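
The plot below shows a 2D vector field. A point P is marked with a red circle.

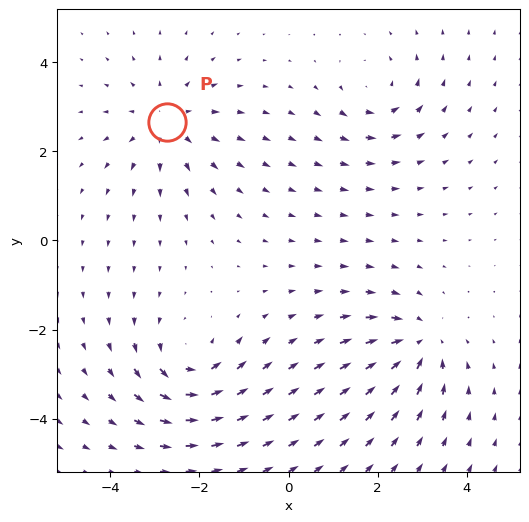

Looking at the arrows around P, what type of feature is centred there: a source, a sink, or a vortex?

source

At P (-2.7, 2.7) the arrows spread outward. Divergence about +4, curl ≈0 — positive divergence with near-zero curl is a source.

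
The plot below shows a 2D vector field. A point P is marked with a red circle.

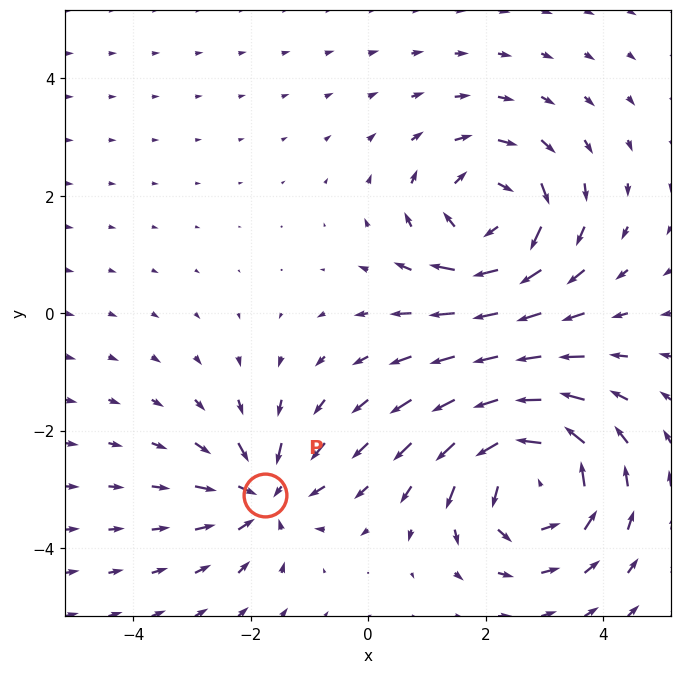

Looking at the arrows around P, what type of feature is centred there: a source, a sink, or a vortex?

sink

At P (-1.7, -3.1) the arrows converge inward. Divergence about -3, curl ≈0 — negative divergence with near-zero curl is a sink.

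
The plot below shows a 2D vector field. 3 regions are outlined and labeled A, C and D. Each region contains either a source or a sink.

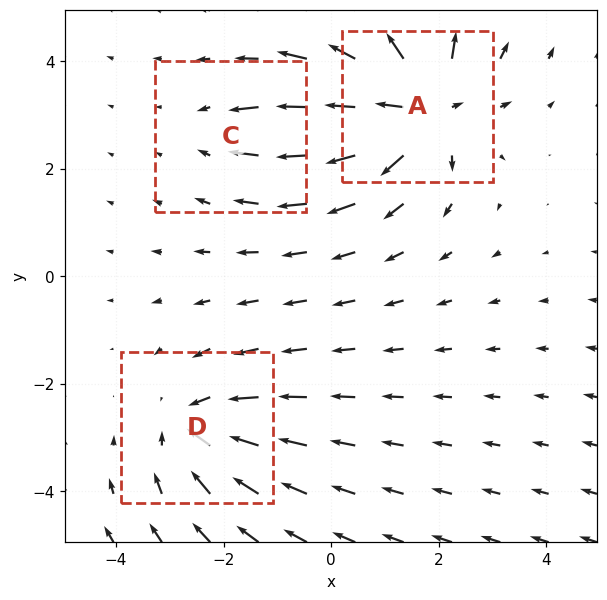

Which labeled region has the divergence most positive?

Divergence at each region's feature centre — A: about +5, C: about -2, D: about -3. Region A is most positive.

A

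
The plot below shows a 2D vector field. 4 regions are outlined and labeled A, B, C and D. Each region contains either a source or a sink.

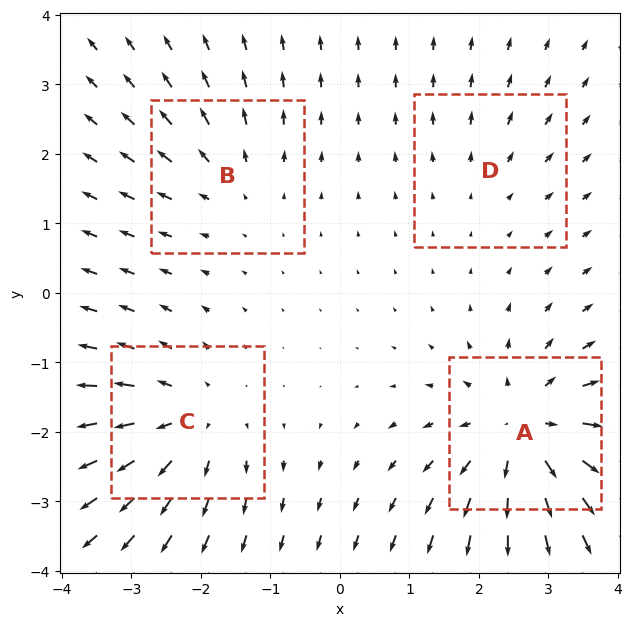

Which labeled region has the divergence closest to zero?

D

Divergence at each region's feature centre — A: about +7, B: about +3, C: about +5, D: about +2. Region D is closest to zero.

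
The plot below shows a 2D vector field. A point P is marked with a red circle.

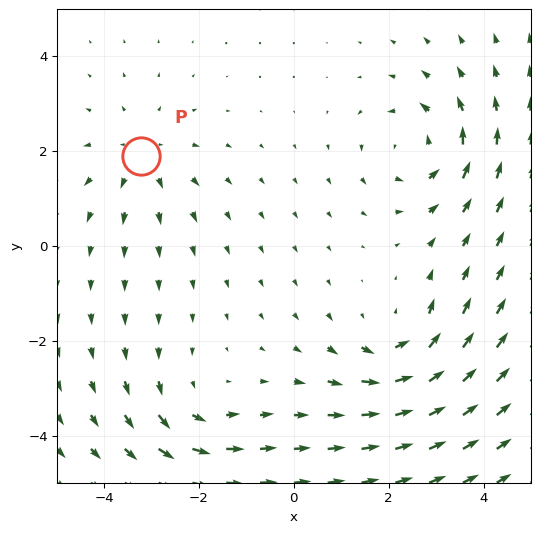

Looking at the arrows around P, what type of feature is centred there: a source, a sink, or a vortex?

source

At P (-3.2, 1.9) the arrows spread outward. Divergence about +4, curl ≈0 — positive divergence with near-zero curl is a source.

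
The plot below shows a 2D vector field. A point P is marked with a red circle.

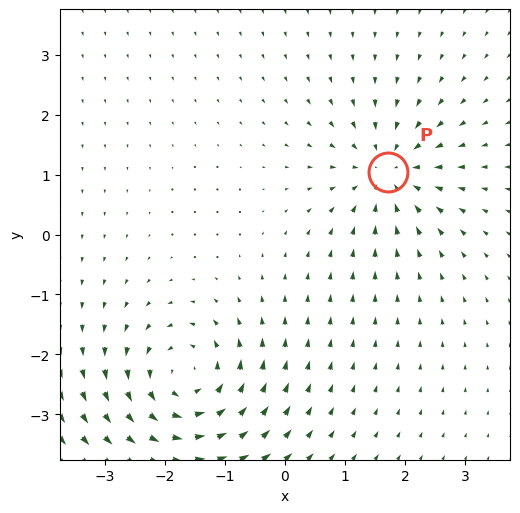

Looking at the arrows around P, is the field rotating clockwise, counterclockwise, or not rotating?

Near P at (1.7, 1.0) the arrows show no circulation. The curl there is ≈0.

not rotating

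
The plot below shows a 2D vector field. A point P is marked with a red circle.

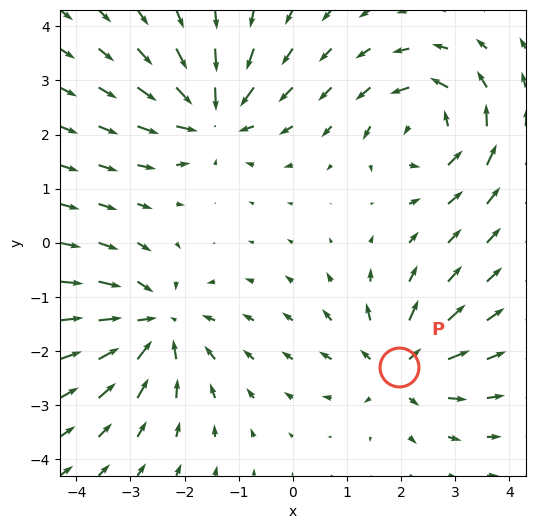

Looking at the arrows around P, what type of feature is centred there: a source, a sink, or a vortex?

source

At P (2.0, -2.3) the arrows spread outward. Divergence about +5, curl ≈0 — positive divergence with near-zero curl is a source.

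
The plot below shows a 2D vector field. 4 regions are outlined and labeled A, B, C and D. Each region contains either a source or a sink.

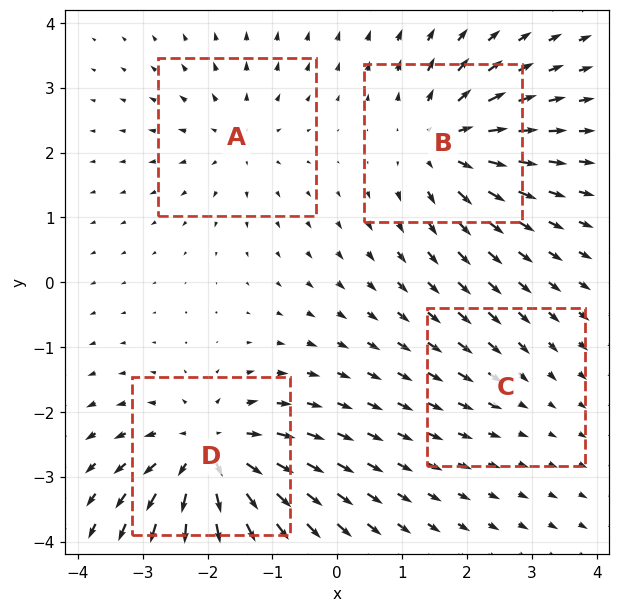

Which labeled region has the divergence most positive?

D

Divergence at each region's feature centre — A: about +4, B: about +6, C: about -2, D: about +8. Region D is most positive.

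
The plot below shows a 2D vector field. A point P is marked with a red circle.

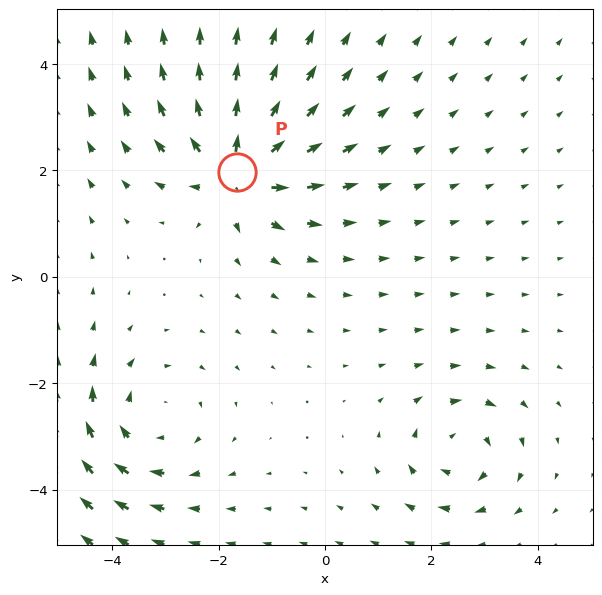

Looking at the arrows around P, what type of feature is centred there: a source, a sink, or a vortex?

At P (-1.7, 2.0) the arrows spread outward. Divergence about +6, curl ≈0 — positive divergence with near-zero curl is a source.

source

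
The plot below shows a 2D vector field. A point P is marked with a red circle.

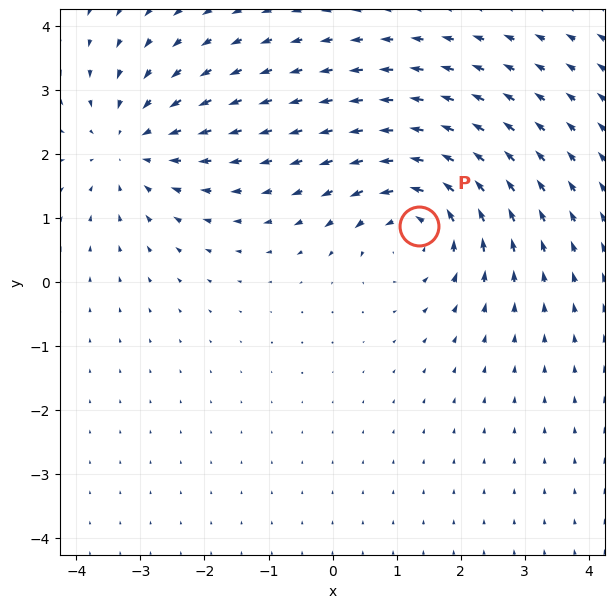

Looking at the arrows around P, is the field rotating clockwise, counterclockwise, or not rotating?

Near P at (1.4, 0.9) the arrows circulate counterclockwise. The curl (z-component) there is about +4; positive curl means counterclockwise rotation.

counterclockwise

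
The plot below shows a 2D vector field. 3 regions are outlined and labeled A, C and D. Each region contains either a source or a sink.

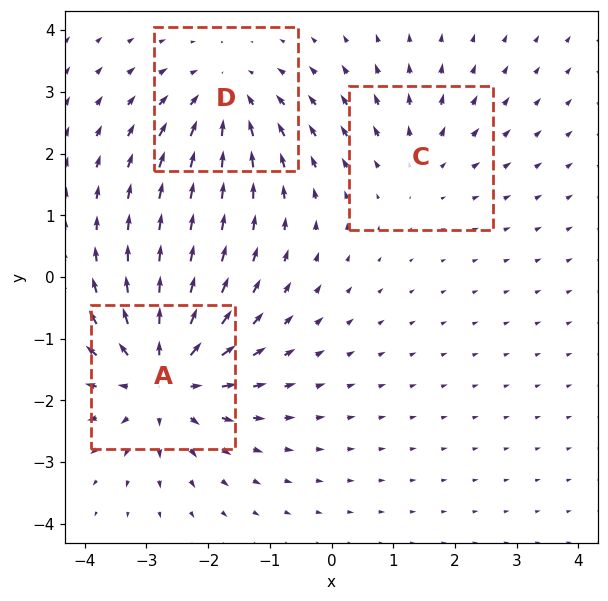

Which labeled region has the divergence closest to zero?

C

Divergence at each region's feature centre — A: about +5, C: about +2, D: about -3. Region C is closest to zero.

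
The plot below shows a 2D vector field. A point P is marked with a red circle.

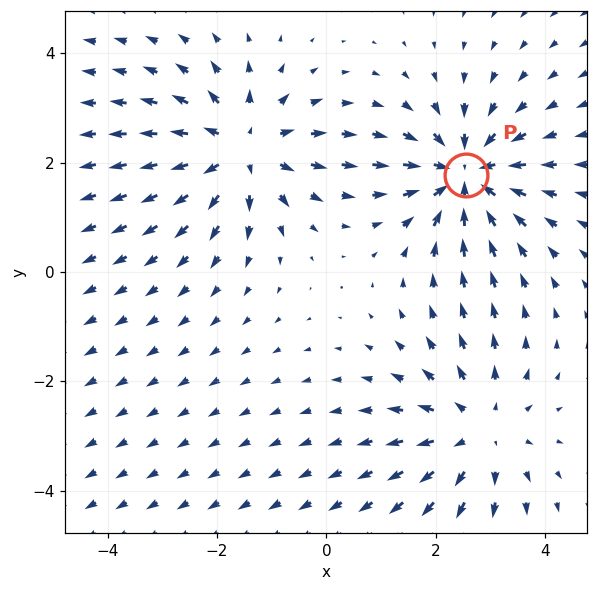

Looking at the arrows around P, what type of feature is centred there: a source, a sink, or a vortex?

sink

At P (2.6, 1.8) the arrows converge inward. Divergence about -5, curl ≈0 — negative divergence with near-zero curl is a sink.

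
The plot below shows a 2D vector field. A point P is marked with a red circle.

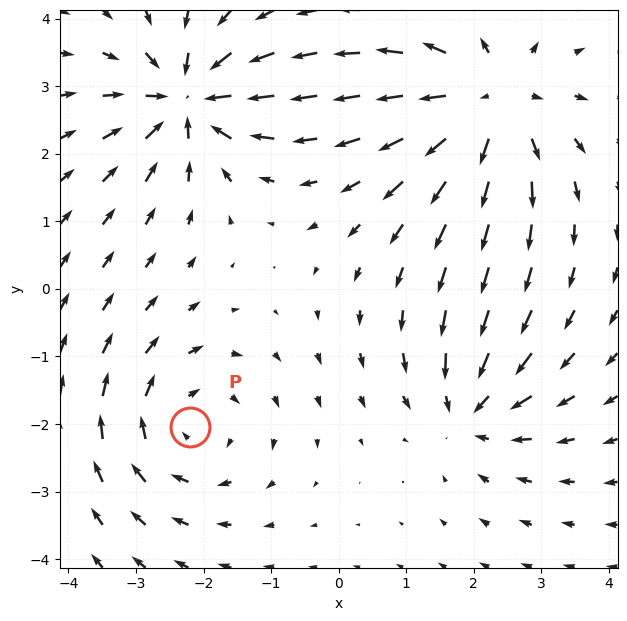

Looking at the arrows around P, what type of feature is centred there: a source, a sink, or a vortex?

At P (-2.2, -2.0) the arrows circulate clockwise. Divergence ≈0, curl about -3 — near-zero divergence with nonzero curl is a vortex.

vortex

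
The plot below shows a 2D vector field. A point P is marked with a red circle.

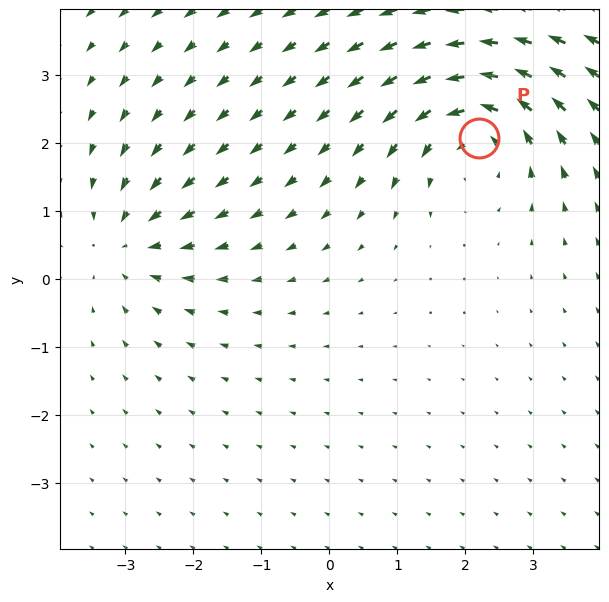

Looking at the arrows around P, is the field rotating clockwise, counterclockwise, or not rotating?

counterclockwise

Near P at (2.2, 2.1) the arrows circulate counterclockwise. The curl (z-component) there is about +5; positive curl means counterclockwise rotation.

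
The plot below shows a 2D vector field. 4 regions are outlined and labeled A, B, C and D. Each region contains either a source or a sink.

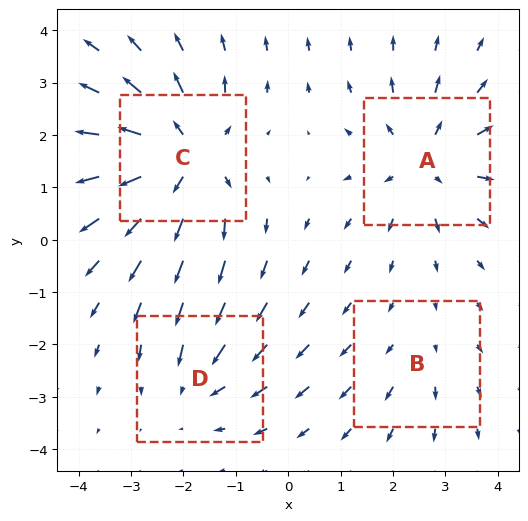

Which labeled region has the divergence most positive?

C

Divergence at each region's feature centre — A: about +5, B: about +2, C: about +6, D: about -3. Region C is most positive.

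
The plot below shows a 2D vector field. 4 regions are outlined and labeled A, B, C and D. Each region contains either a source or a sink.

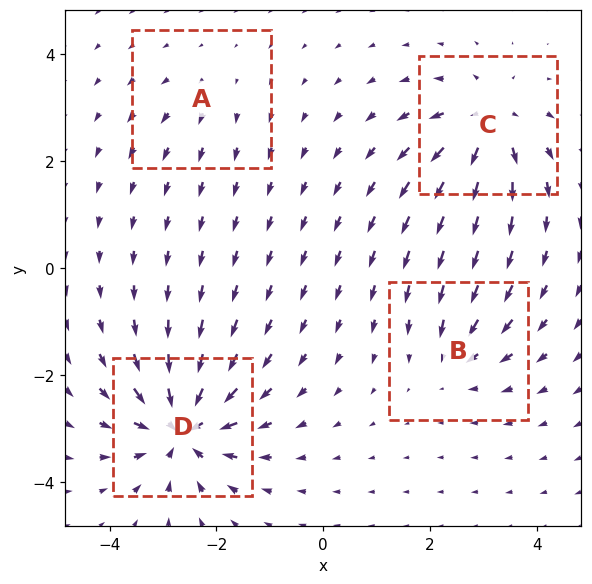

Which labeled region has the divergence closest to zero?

A

Divergence at each region's feature centre — A: about +2, B: about -4, C: about +6, D: about -9. Region A is closest to zero.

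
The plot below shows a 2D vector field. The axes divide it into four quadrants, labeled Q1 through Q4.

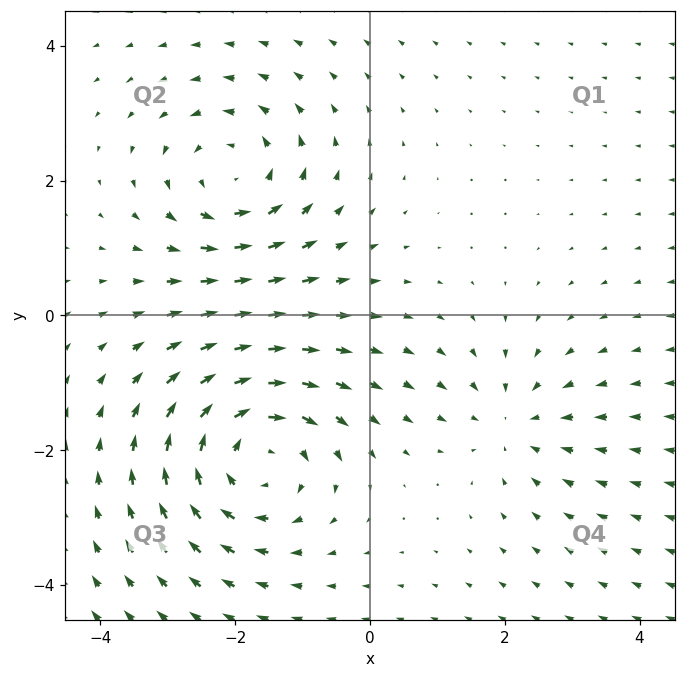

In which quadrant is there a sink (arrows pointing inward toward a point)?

The sink sits at approximately (2.1, -1.6), which lies in quadrant Q4. The divergence there is about -3, negative as expected for a sink.

Q4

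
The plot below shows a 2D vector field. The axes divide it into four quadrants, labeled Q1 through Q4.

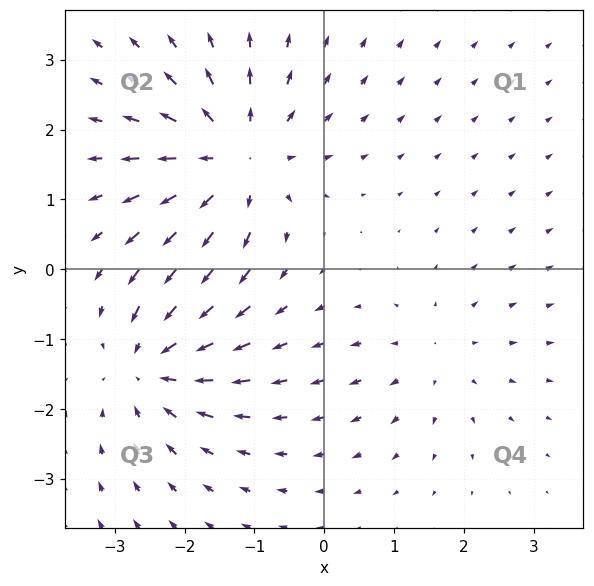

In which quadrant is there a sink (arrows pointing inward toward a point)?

Q3

The sink sits at approximately (-2.5, -1.4), which lies in quadrant Q3. The divergence there is about -4, negative as expected for a sink.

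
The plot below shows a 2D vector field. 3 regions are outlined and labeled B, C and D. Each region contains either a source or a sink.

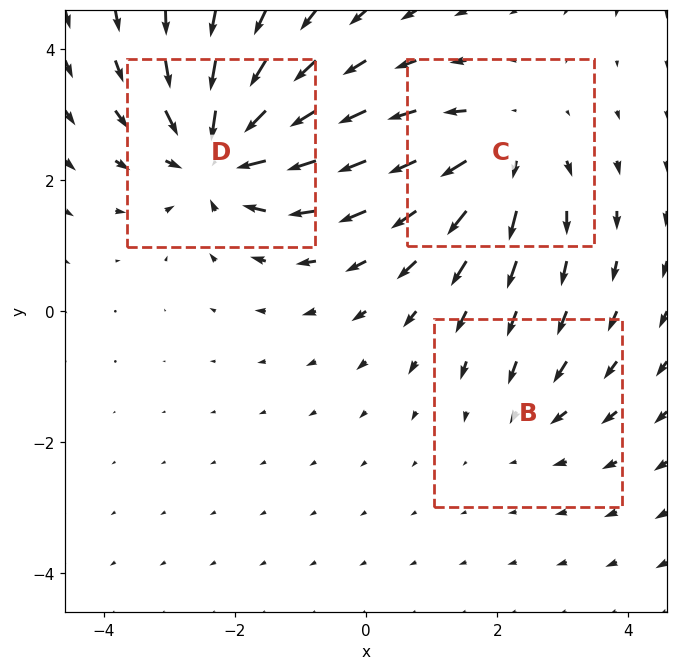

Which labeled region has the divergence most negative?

D

Divergence at each region's feature centre — B: about -2, C: about +3, D: about -5. Region D is most negative.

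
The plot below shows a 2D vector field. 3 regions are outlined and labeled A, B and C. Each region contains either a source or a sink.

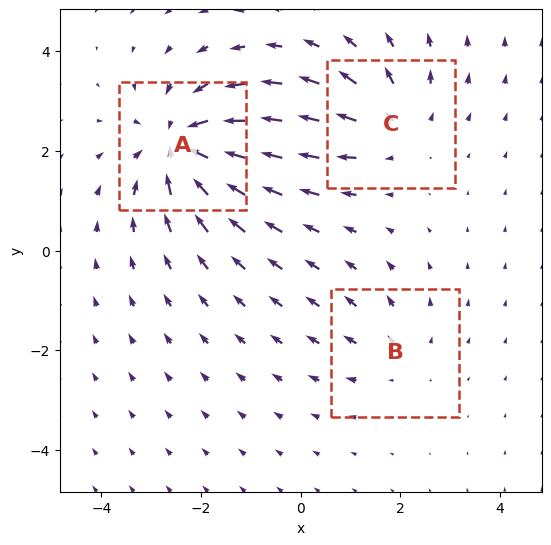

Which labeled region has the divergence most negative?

Divergence at each region's feature centre — A: about -5, B: about +2, C: about +3. Region A is most negative.

A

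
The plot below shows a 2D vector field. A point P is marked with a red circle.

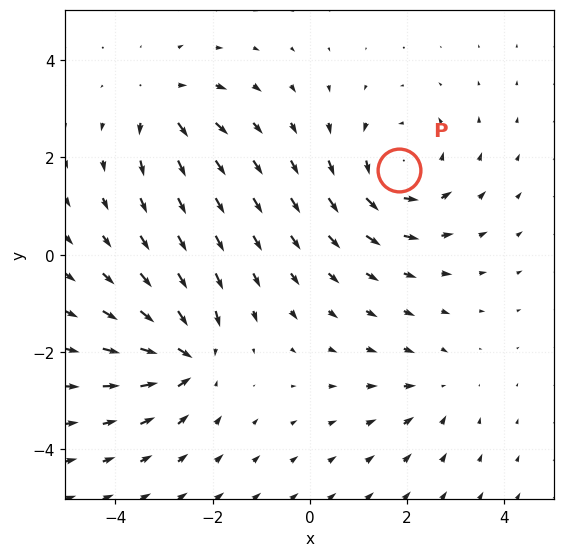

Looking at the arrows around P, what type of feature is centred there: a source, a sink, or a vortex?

vortex

At P (1.8, 1.7) the arrows circulate counterclockwise. Divergence ≈0, curl about +5 — near-zero divergence with nonzero curl is a vortex.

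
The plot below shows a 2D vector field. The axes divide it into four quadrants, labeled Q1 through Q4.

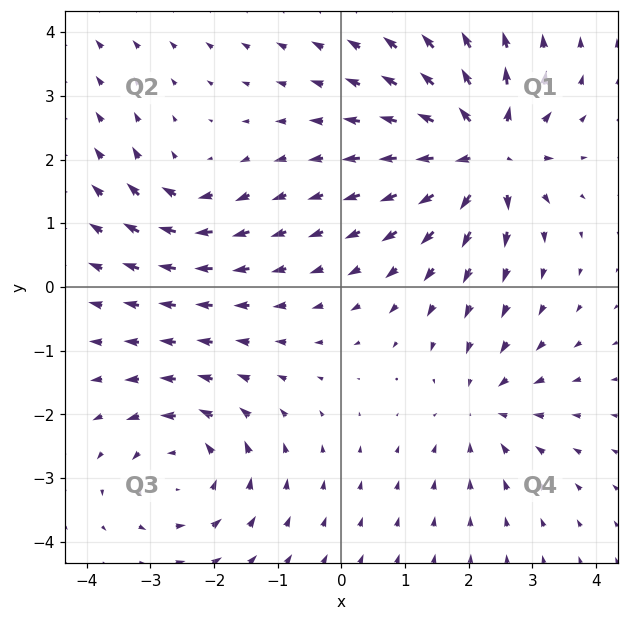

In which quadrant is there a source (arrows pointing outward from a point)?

Q1

The source sits at approximately (2.2, 2.1), which lies in quadrant Q1. The divergence there is about +7, positive as expected for a source.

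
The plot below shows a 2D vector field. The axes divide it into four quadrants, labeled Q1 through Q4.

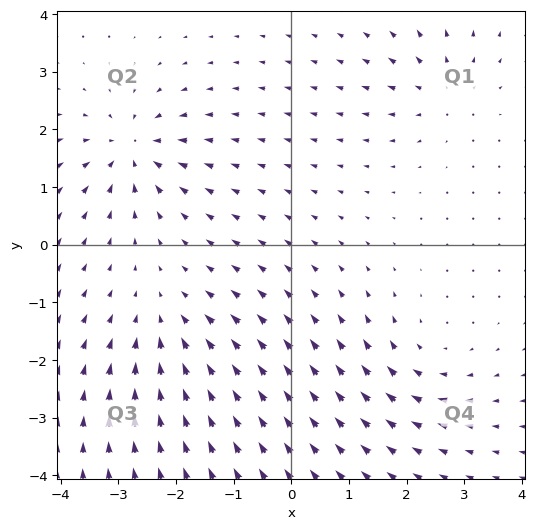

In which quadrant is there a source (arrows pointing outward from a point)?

The source sits at approximately (2.6, 2.7), which lies in quadrant Q1. The divergence there is about +3, positive as expected for a source.

Q1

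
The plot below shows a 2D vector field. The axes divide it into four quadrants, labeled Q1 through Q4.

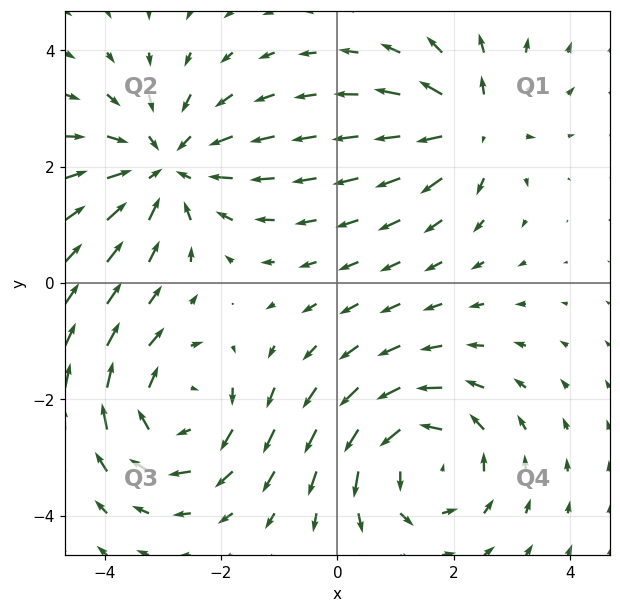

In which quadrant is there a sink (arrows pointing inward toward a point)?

Q2

The sink sits at approximately (-2.9, 2.0), which lies in quadrant Q2. The divergence there is about -4, negative as expected for a sink.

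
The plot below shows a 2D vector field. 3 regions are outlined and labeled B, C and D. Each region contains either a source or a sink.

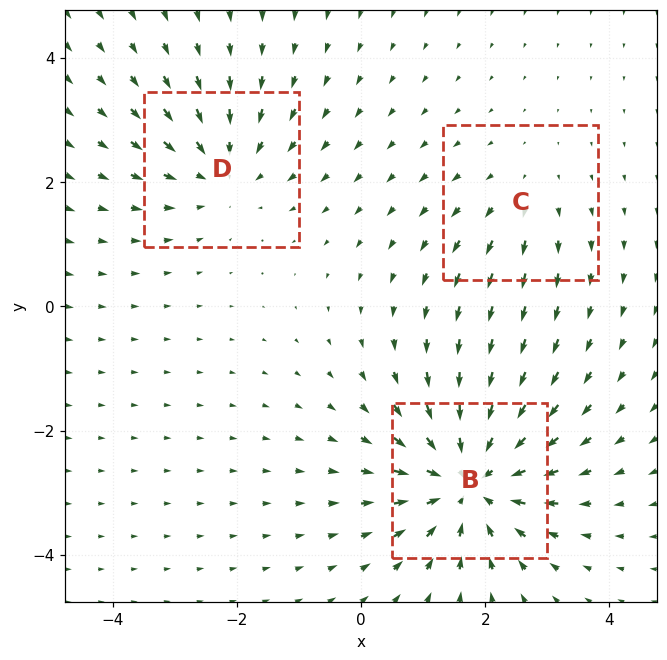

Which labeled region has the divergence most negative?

Divergence at each region's feature centre — B: about -5, C: about +2, D: about -3. Region B is most negative.

B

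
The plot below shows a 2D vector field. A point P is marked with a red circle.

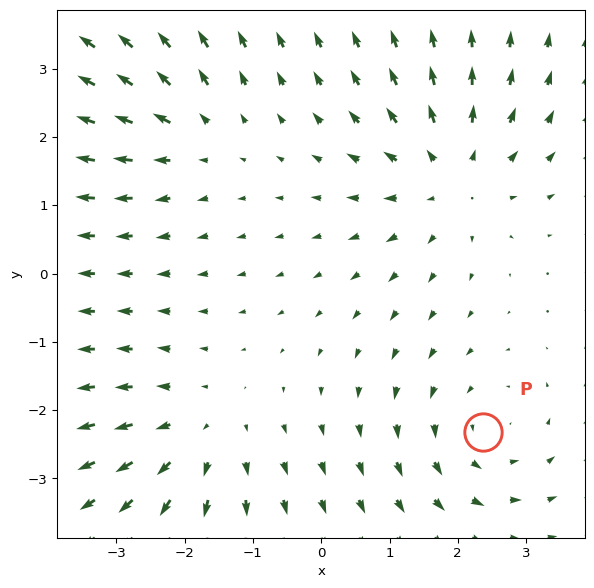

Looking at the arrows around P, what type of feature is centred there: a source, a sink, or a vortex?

vortex

At P (2.4, -2.3) the arrows circulate counterclockwise. Divergence ≈0, curl about +3 — near-zero divergence with nonzero curl is a vortex.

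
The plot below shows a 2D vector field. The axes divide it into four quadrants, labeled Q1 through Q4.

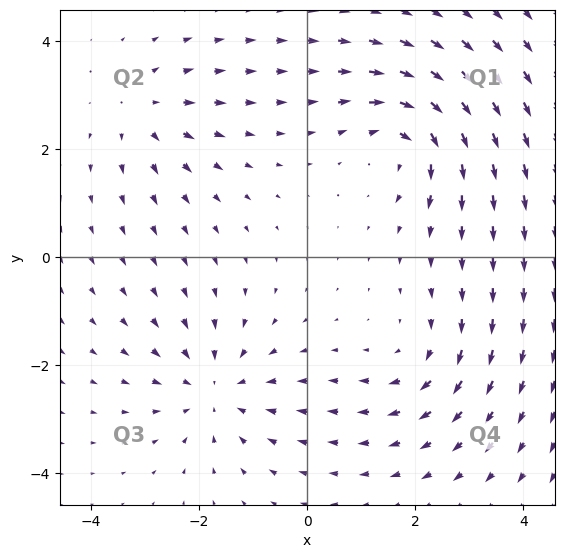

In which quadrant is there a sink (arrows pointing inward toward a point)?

The sink sits at approximately (-1.7, -2.4), which lies in quadrant Q3. The divergence there is about -4, negative as expected for a sink.

Q3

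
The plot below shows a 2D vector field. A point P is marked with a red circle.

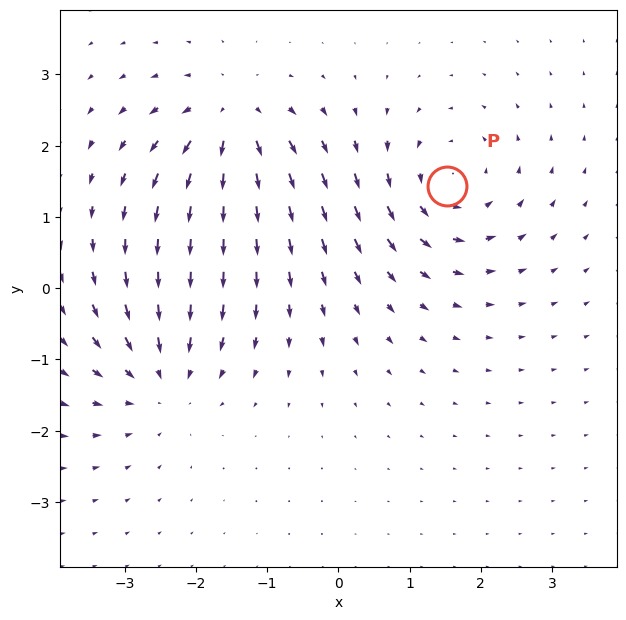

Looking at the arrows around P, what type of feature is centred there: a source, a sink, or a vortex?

At P (1.5, 1.4) the arrows circulate counterclockwise. Divergence ≈0, curl about +5 — near-zero divergence with nonzero curl is a vortex.

vortex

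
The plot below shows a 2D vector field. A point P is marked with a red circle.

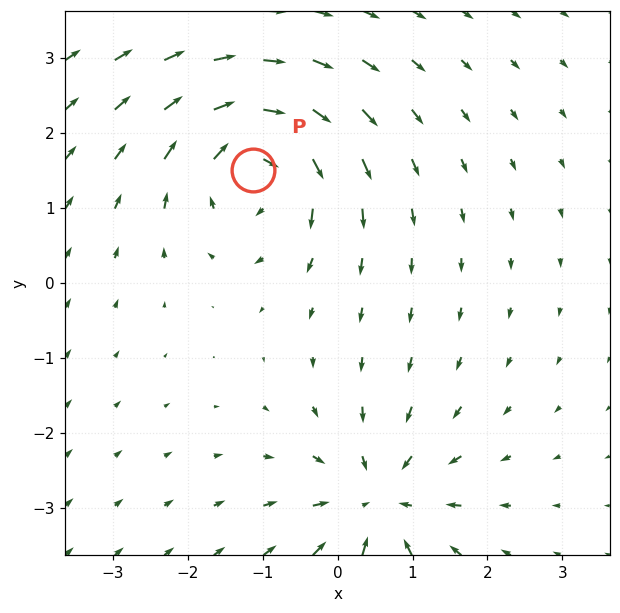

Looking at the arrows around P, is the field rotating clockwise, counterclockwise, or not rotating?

clockwise

Near P at (-1.1, 1.5) the arrows circulate clockwise. The curl (z-component) there is about -6; negative curl means clockwise rotation.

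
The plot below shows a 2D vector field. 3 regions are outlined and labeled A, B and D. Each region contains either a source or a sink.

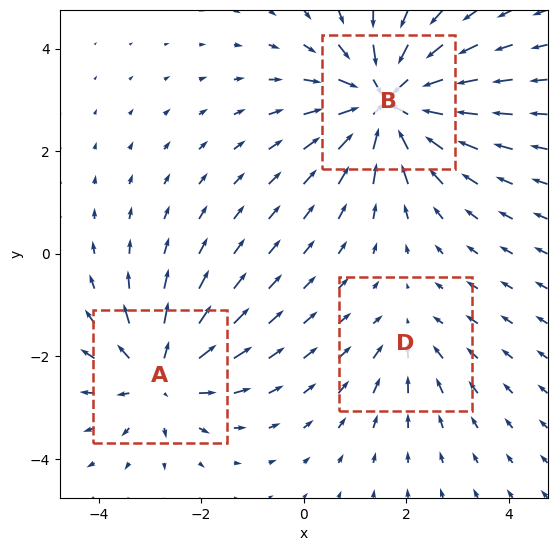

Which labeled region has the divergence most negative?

Divergence at each region's feature centre — A: about +3, B: about -5, D: about -2. Region B is most negative.

B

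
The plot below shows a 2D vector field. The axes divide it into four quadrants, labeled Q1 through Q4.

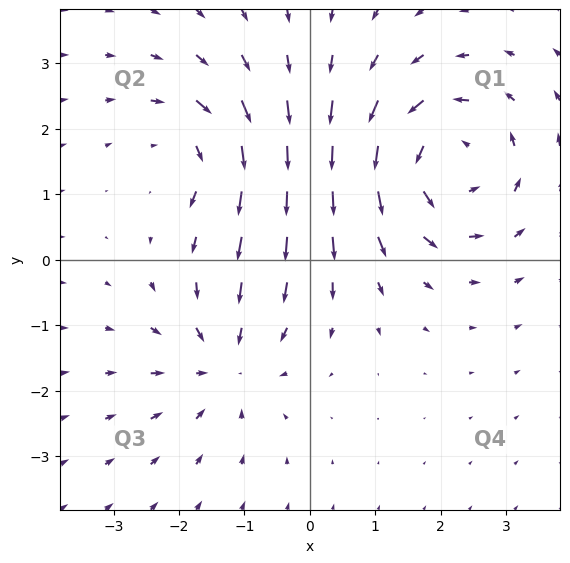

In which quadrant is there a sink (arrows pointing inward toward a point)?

Q3

The sink sits at approximately (-1.3, -1.6), which lies in quadrant Q3. The divergence there is about -3, negative as expected for a sink.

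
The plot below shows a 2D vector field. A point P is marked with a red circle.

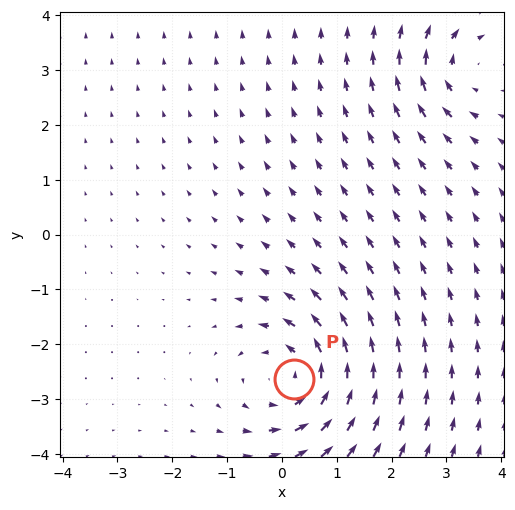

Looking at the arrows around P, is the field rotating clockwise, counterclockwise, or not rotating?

Near P at (0.2, -2.6) the arrows circulate counterclockwise. The curl (z-component) there is about +5; positive curl means counterclockwise rotation.

counterclockwise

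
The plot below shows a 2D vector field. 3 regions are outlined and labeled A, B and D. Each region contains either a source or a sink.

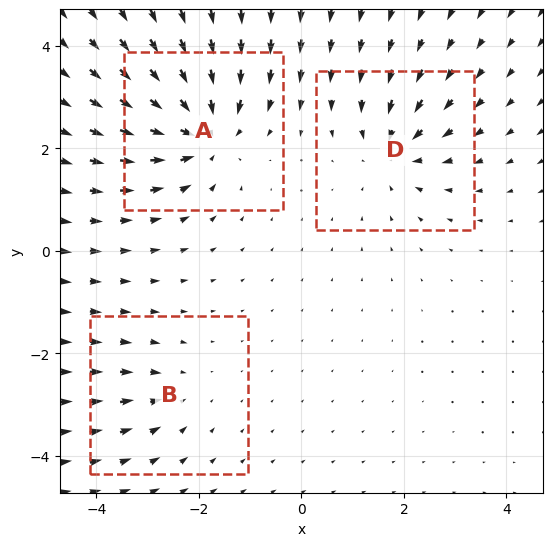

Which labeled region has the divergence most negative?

Divergence at each region's feature centre — A: about -5, B: about -2, D: about -4. Region A is most negative.

A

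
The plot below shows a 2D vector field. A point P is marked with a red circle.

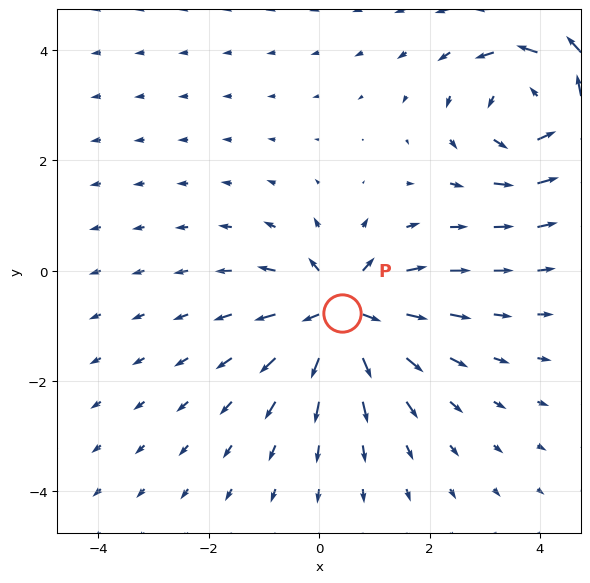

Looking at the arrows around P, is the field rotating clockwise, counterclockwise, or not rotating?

not rotating

Near P at (0.4, -0.8) the arrows show no circulation. The curl there is ≈0.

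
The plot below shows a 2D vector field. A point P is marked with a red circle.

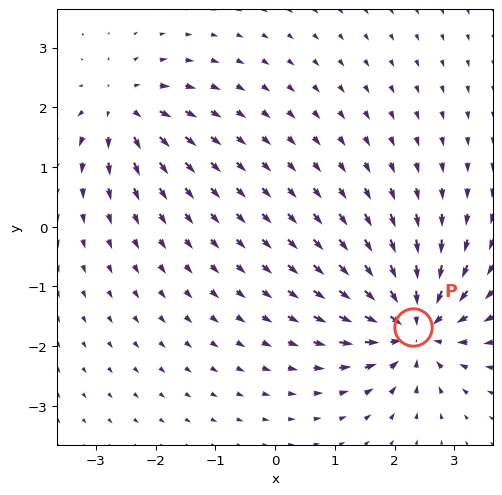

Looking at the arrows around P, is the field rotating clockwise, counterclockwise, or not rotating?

Near P at (2.3, -1.7) the arrows show no circulation. The curl there is ≈0.

not rotating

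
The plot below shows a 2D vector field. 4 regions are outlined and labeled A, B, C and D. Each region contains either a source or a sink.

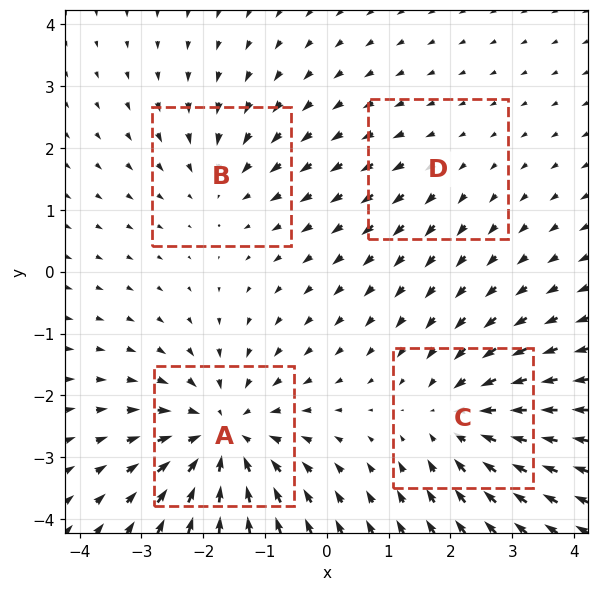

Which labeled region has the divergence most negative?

A

Divergence at each region's feature centre — A: about -6, B: about -3, C: about -4, D: about +2. Region A is most negative.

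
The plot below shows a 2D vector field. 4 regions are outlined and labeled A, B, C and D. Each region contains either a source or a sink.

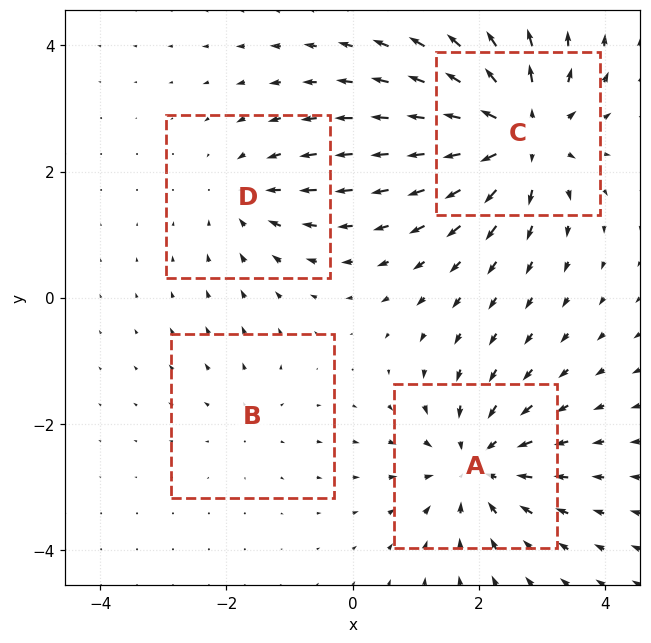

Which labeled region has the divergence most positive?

Divergence at each region's feature centre — A: about -5, B: about +2, C: about +7, D: about -3. Region C is most positive.

C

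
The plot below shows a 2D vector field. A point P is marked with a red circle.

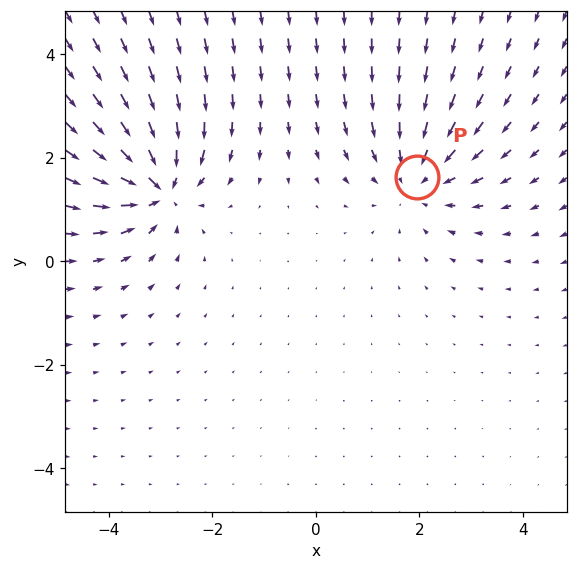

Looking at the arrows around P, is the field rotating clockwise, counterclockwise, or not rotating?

Near P at (1.9, 1.6) the arrows show no circulation. The curl there is ≈0.

not rotating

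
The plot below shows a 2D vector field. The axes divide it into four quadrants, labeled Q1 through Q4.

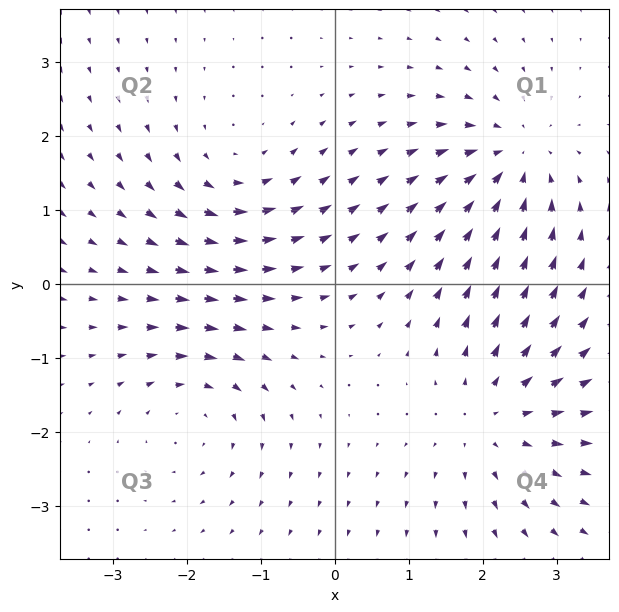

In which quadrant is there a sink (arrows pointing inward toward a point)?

Q1

The sink sits at approximately (2.4, 1.7), which lies in quadrant Q1. The divergence there is about -4, negative as expected for a sink.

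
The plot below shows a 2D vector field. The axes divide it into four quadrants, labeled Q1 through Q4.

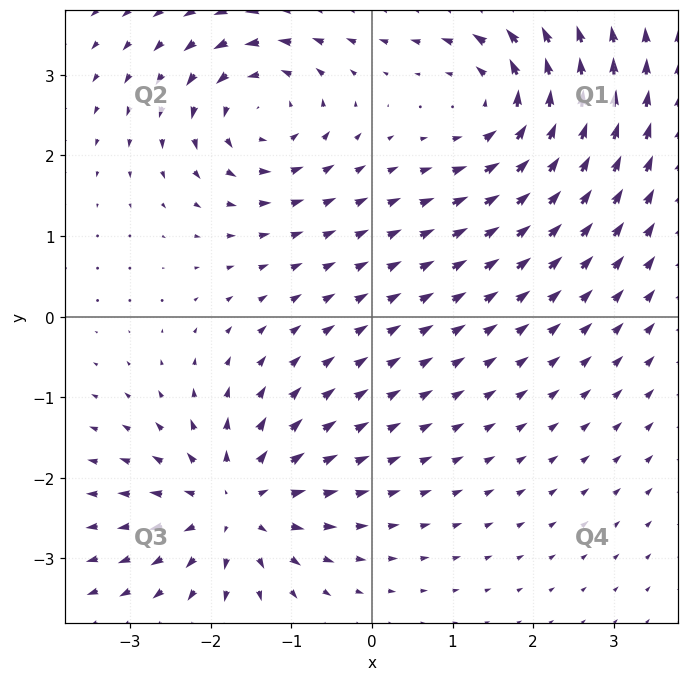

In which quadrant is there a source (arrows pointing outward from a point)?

Q3

The source sits at approximately (-1.7, -2.3), which lies in quadrant Q3. The divergence there is about +4, positive as expected for a source.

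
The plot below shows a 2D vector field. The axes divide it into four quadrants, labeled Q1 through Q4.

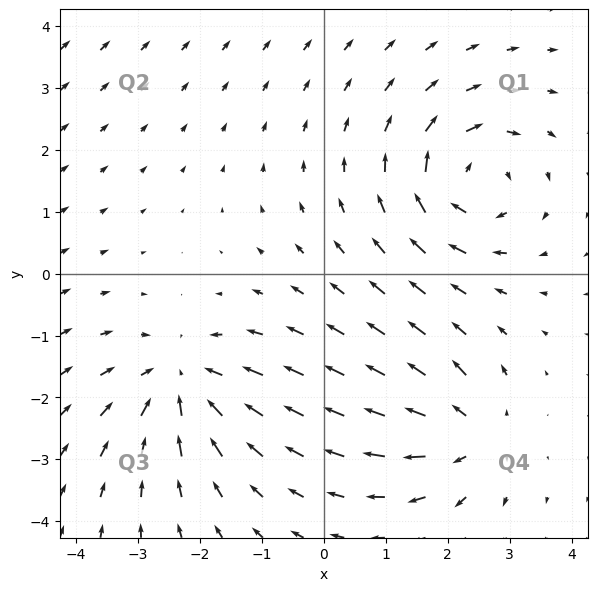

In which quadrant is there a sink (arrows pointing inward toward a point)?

Q3

The sink sits at approximately (-2.3, -1.7), which lies in quadrant Q3. The divergence there is about -4, negative as expected for a sink.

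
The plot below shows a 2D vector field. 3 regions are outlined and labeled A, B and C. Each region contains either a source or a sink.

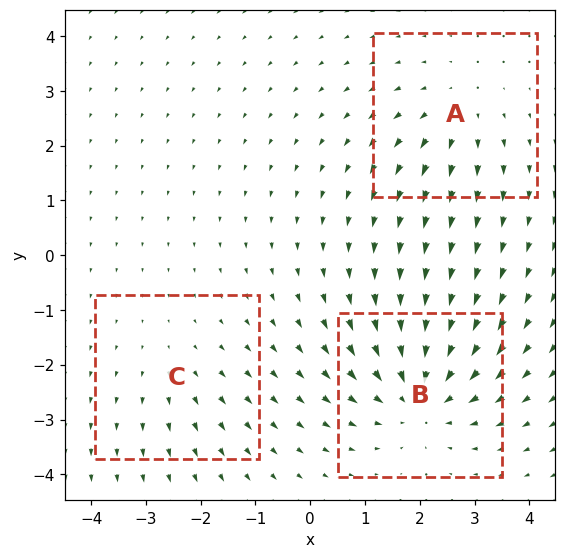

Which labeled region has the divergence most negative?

Divergence at each region's feature centre — A: about +3, B: about -5, C: about +2. Region B is most negative.

B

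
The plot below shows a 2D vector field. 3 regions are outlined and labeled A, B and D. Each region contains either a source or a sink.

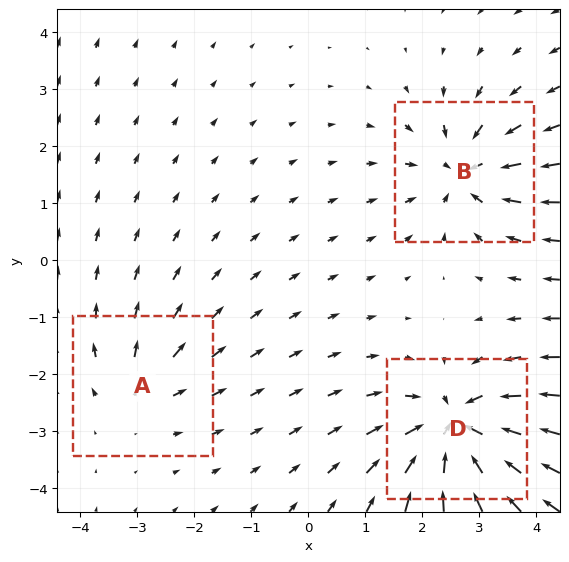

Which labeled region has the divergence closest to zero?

Divergence at each region's feature centre — A: about +3, B: about -4, D: about -6. Region A is closest to zero.

A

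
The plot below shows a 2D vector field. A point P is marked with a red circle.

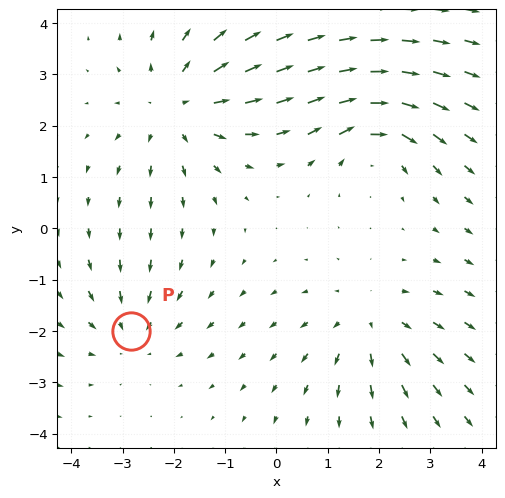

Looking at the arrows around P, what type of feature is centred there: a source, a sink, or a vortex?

At P (-2.8, -2.0) the arrows converge inward. Divergence about -3, curl ≈0 — negative divergence with near-zero curl is a sink.

sink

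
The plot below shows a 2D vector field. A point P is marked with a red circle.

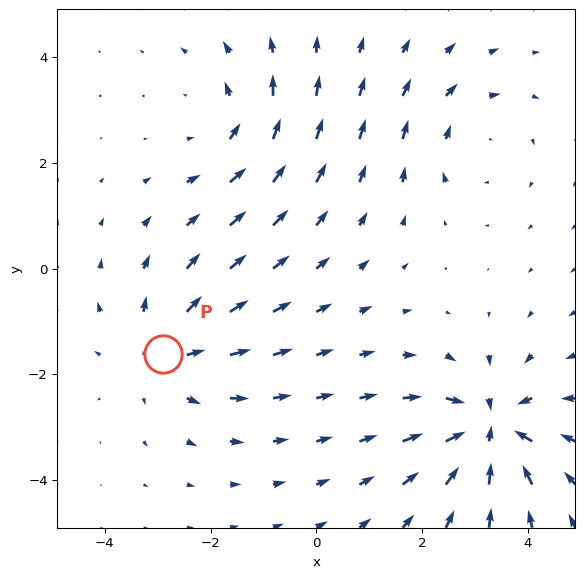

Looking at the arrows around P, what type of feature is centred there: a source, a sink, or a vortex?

source

At P (-2.9, -1.6) the arrows spread outward. Divergence about +4, curl ≈0 — positive divergence with near-zero curl is a source.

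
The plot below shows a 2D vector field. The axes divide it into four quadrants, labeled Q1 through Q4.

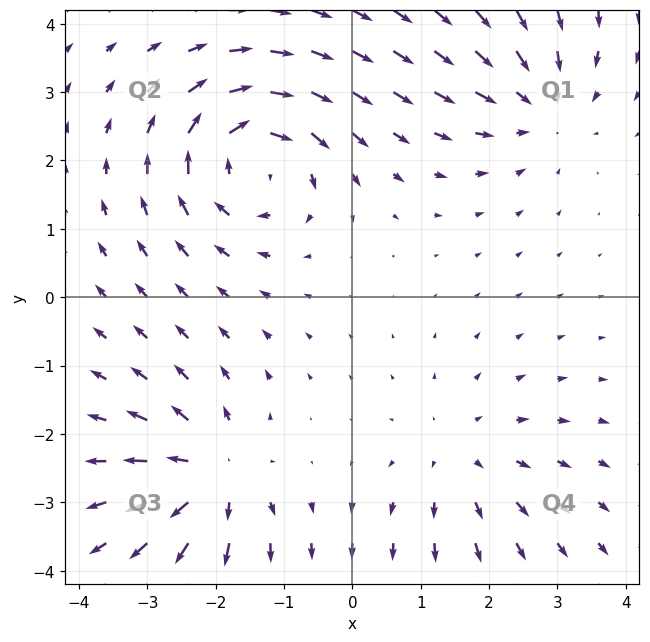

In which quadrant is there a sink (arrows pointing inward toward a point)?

Q1

The sink sits at approximately (2.7, 2.8), which lies in quadrant Q1. The divergence there is about -3, negative as expected for a sink.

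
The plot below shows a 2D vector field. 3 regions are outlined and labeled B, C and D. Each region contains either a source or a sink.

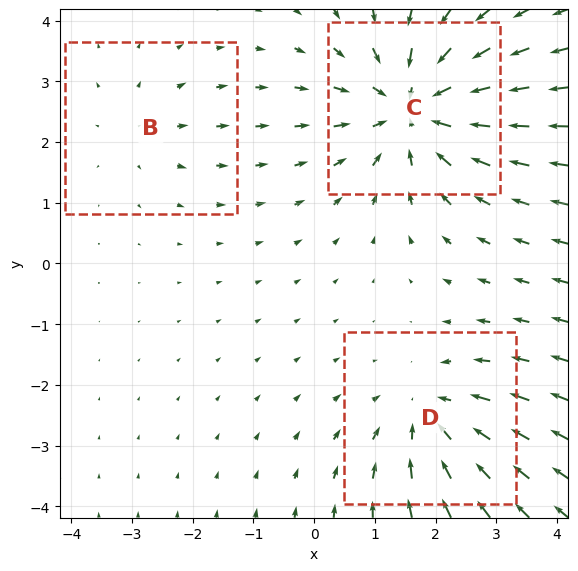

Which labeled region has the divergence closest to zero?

Divergence at each region's feature centre — B: about +2, C: about -5, D: about -3. Region B is closest to zero.

B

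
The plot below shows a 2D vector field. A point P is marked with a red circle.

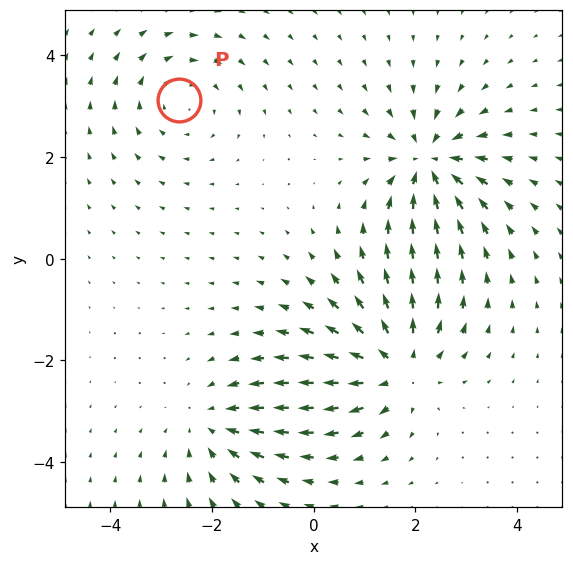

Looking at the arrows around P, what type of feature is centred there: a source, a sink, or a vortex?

At P (-2.6, 3.1) the arrows circulate clockwise. Divergence ≈0, curl about -3 — near-zero divergence with nonzero curl is a vortex.

vortex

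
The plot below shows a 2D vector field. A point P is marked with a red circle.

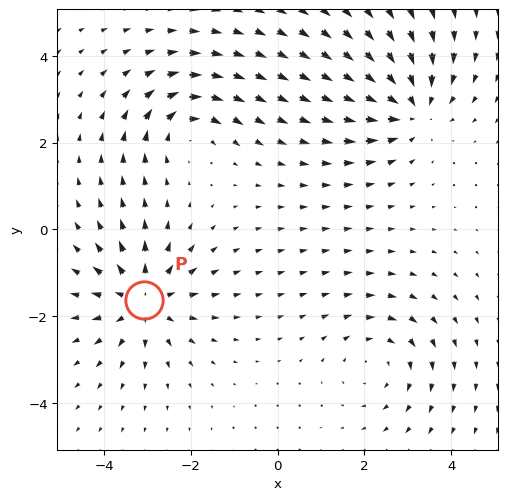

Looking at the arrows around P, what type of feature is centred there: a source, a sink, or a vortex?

At P (-3.1, -1.6) the arrows spread outward. Divergence about +5, curl ≈0 — positive divergence with near-zero curl is a source.

source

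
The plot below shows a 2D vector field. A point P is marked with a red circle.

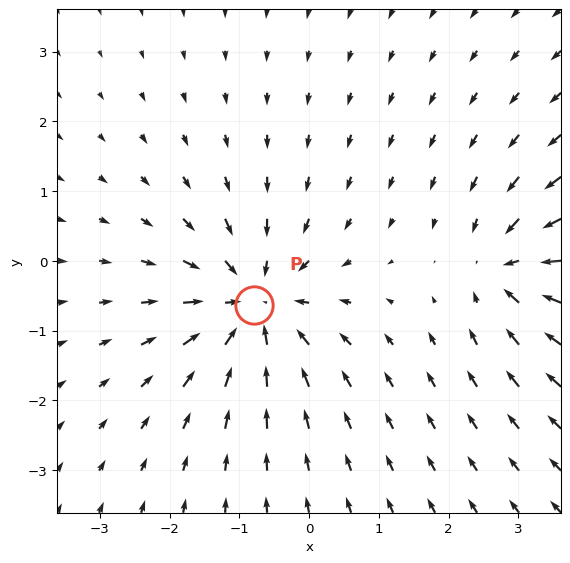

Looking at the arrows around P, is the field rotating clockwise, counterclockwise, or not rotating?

not rotating

Near P at (-0.8, -0.6) the arrows show no circulation. The curl there is ≈0.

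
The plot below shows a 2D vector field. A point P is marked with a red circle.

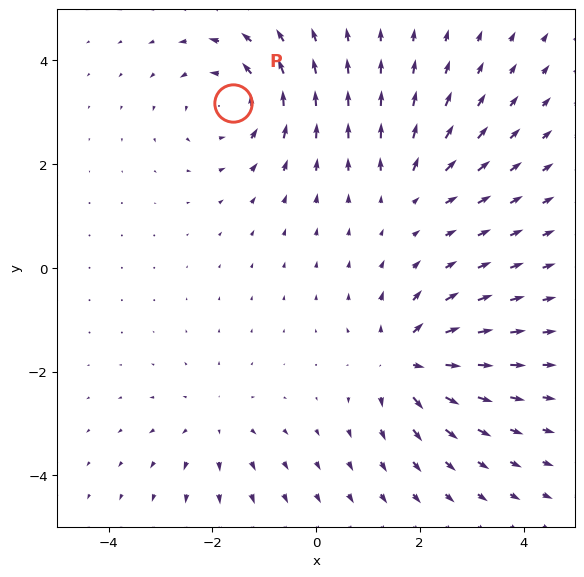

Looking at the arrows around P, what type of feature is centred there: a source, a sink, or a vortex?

At P (-1.6, 3.2) the arrows circulate counterclockwise. Divergence ≈0, curl about +5 — near-zero divergence with nonzero curl is a vortex.

vortex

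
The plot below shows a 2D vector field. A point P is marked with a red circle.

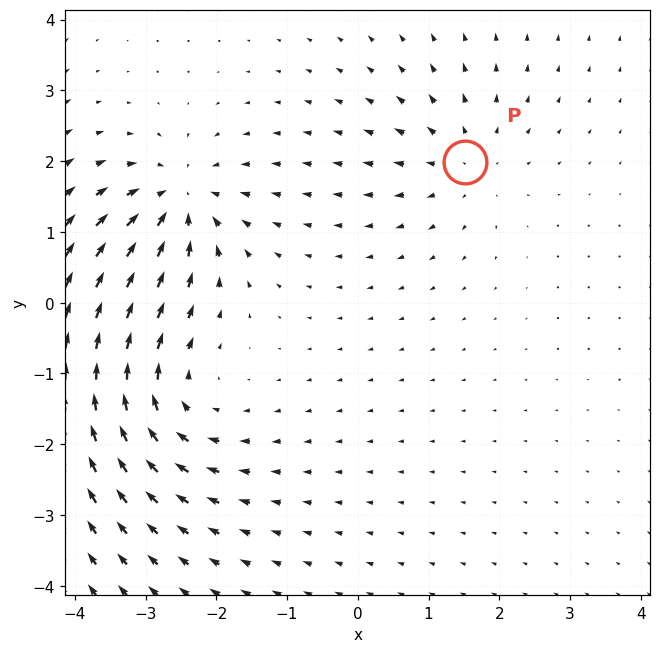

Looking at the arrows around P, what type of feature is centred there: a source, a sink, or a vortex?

source

At P (1.5, 2.0) the arrows spread outward. Divergence about +3, curl ≈0 — positive divergence with near-zero curl is a source.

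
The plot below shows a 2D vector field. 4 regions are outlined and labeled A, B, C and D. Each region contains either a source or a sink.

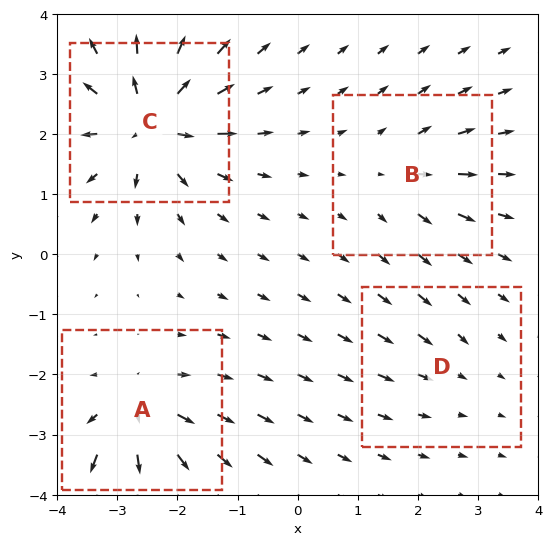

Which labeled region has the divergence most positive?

Divergence at each region's feature centre — A: about +7, B: about +4, C: about +9, D: about -2. Region C is most positive.

C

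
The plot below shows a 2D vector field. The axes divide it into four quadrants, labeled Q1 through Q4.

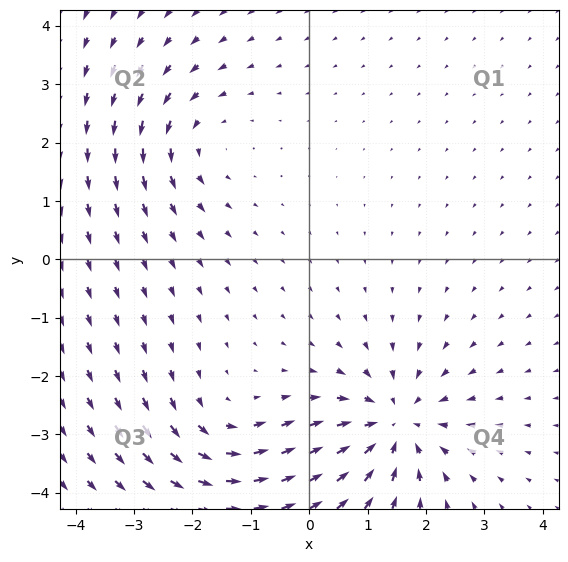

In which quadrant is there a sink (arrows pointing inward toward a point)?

The sink sits at approximately (1.5, -2.8), which lies in quadrant Q4. The divergence there is about -4, negative as expected for a sink.

Q4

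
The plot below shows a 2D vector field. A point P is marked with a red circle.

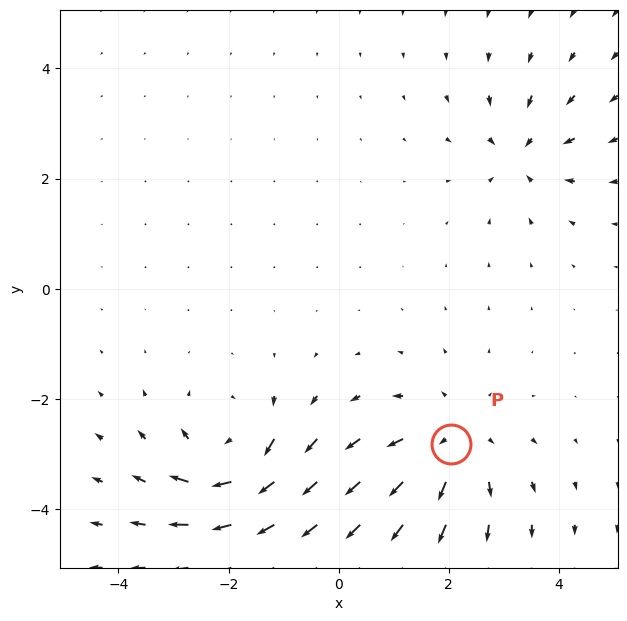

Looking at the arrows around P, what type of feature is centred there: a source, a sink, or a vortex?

source

At P (2.0, -2.8) the arrows spread outward. Divergence about +4, curl ≈0 — positive divergence with near-zero curl is a source.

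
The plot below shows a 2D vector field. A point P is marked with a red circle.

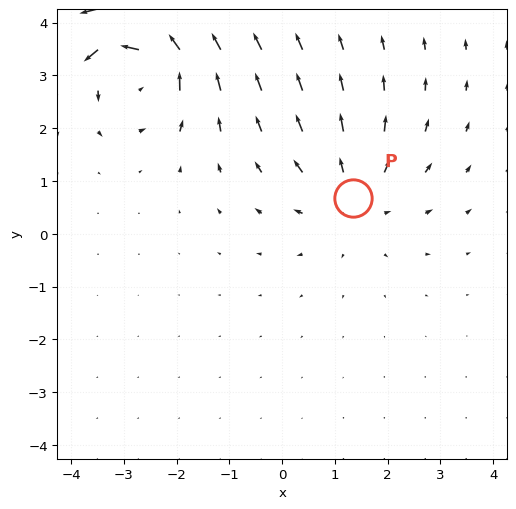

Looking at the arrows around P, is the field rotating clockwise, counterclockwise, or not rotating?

not rotating

Near P at (1.3, 0.7) the arrows show no circulation. The curl there is ≈0.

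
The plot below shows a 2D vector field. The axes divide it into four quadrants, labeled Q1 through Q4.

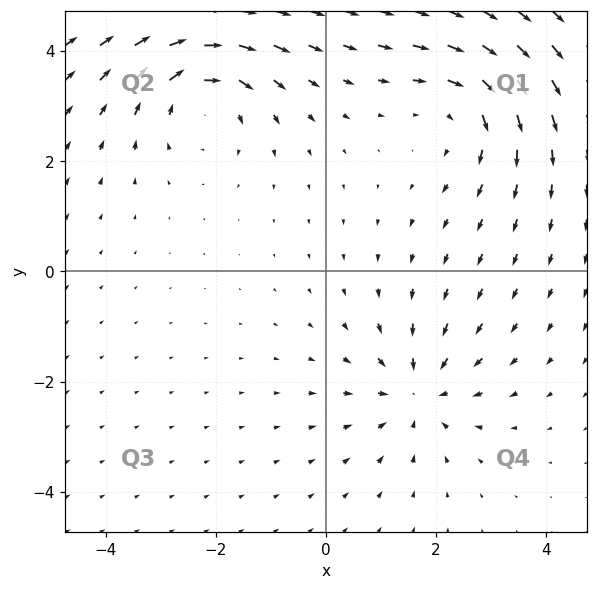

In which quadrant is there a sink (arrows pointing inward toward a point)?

Q4

The sink sits at approximately (1.7, -2.2), which lies in quadrant Q4. The divergence there is about -4, negative as expected for a sink.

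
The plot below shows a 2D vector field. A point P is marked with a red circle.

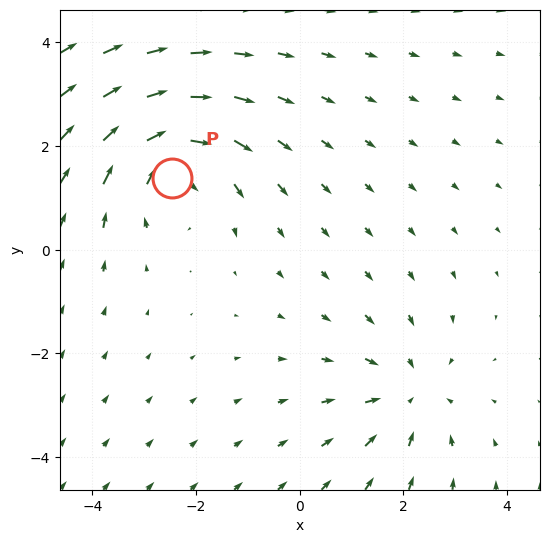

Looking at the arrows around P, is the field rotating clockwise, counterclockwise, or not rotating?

clockwise

Near P at (-2.5, 1.4) the arrows circulate clockwise. The curl (z-component) there is about -3; negative curl means clockwise rotation.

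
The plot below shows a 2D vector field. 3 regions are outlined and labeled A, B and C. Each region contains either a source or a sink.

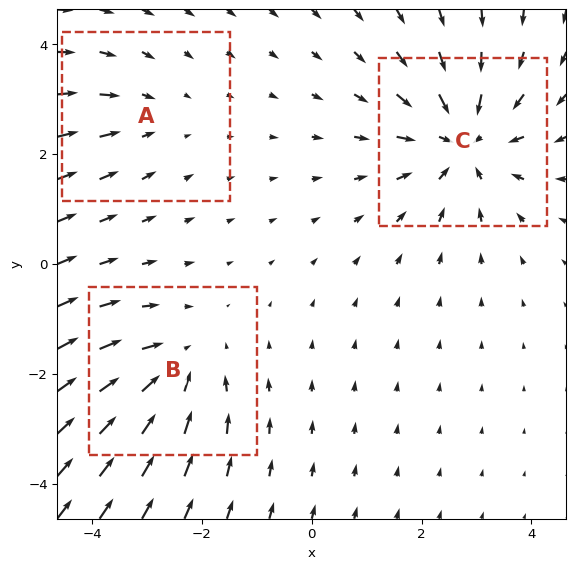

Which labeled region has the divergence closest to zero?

A

Divergence at each region's feature centre — A: about -2, B: about -3, C: about -4. Region A is closest to zero.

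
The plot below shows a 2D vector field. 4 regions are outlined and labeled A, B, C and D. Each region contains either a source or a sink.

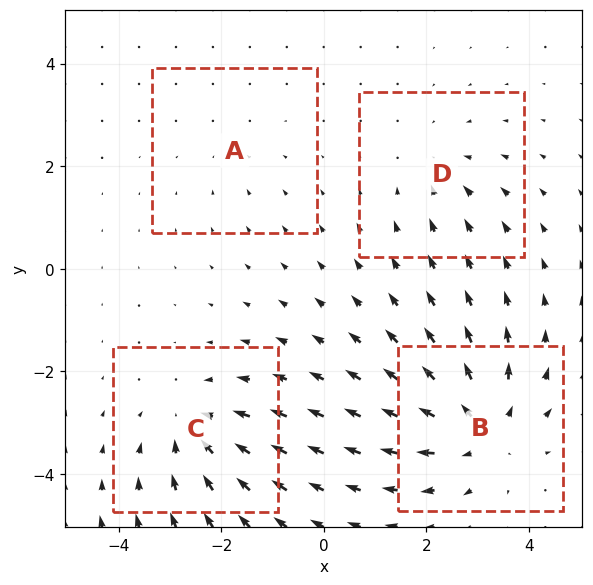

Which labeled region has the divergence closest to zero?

Divergence at each region's feature centre — A: about -2, B: about +6, C: about -5, D: about -3. Region A is closest to zero.

A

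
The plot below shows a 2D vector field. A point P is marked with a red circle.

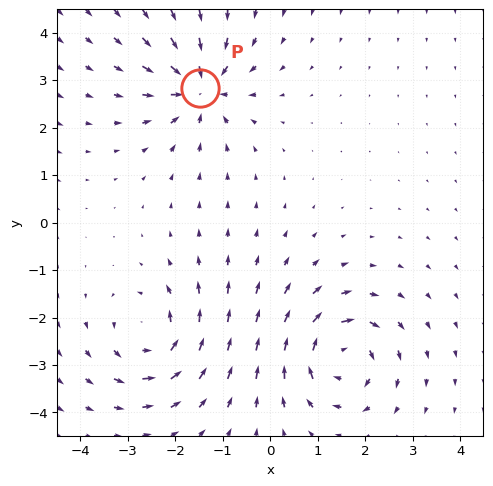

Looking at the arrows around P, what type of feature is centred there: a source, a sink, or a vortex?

sink

At P (-1.5, 2.8) the arrows converge inward. Divergence about -6, curl ≈0 — negative divergence with near-zero curl is a sink.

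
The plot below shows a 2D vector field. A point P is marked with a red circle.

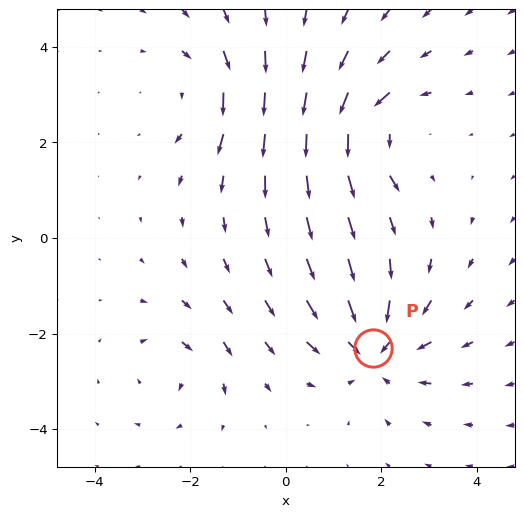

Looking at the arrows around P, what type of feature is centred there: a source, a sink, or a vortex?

At P (1.8, -2.3) the arrows converge inward. Divergence about -5, curl ≈0 — negative divergence with near-zero curl is a sink.

sink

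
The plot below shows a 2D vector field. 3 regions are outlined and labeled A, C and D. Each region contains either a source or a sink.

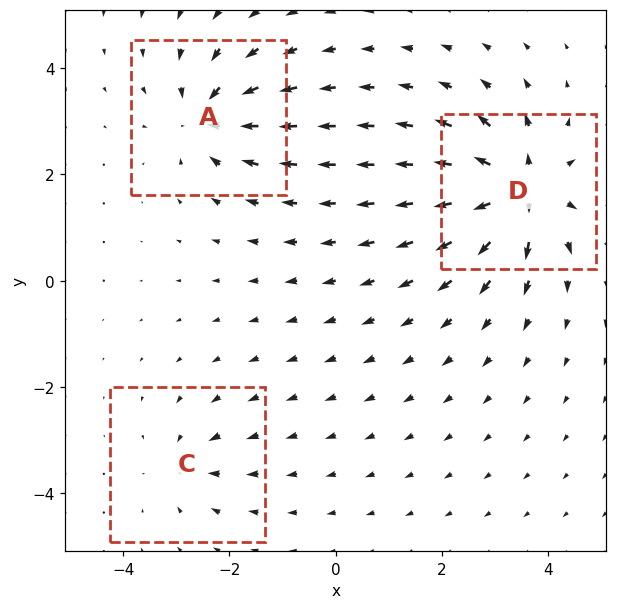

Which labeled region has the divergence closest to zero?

Divergence at each region's feature centre — A: about -4, C: about -3, D: about +6. Region C is closest to zero.

C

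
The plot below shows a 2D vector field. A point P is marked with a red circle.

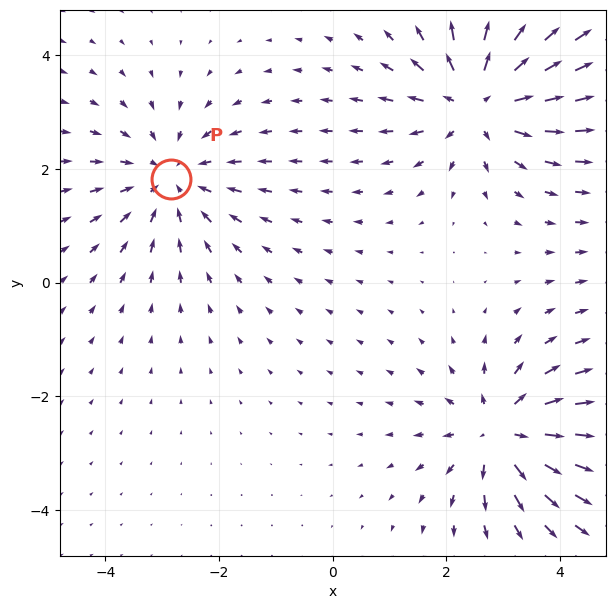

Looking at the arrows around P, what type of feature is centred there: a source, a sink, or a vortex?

At P (-2.8, 1.8) the arrows converge inward. Divergence about -2, curl ≈0 — negative divergence with near-zero curl is a sink.

sink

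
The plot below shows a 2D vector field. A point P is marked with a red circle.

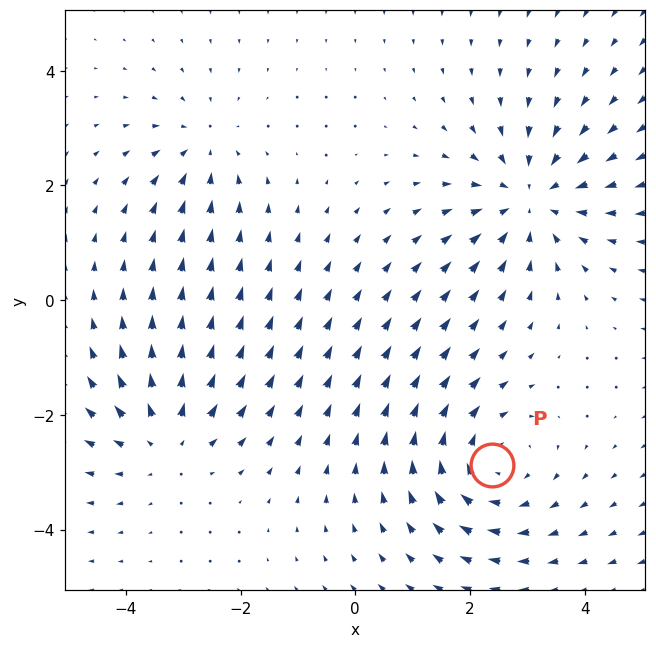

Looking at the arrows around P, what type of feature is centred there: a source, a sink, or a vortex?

vortex

At P (2.4, -2.9) the arrows circulate clockwise. Divergence ≈0, curl about -4 — near-zero divergence with nonzero curl is a vortex.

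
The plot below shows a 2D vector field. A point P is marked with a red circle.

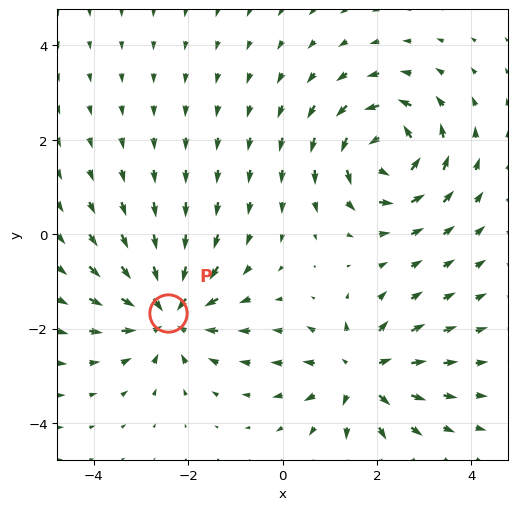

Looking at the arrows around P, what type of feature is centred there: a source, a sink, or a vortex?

sink

At P (-2.4, -1.7) the arrows converge inward. Divergence about -5, curl ≈0 — negative divergence with near-zero curl is a sink.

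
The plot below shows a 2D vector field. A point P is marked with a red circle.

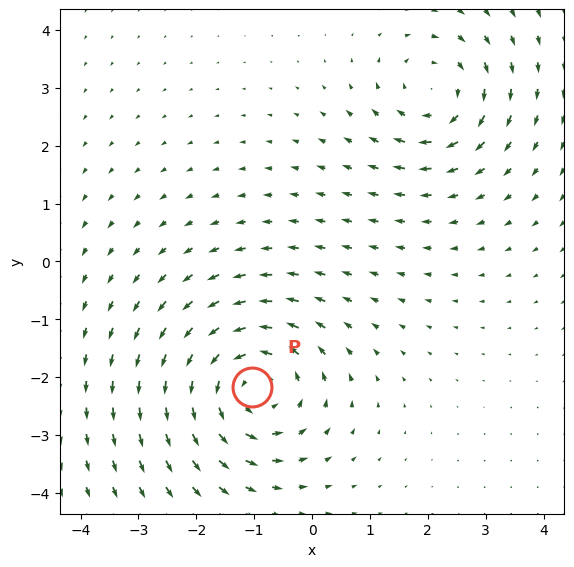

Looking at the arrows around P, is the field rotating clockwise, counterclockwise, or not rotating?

counterclockwise

Near P at (-1.0, -2.2) the arrows circulate counterclockwise. The curl (z-component) there is about +4; positive curl means counterclockwise rotation.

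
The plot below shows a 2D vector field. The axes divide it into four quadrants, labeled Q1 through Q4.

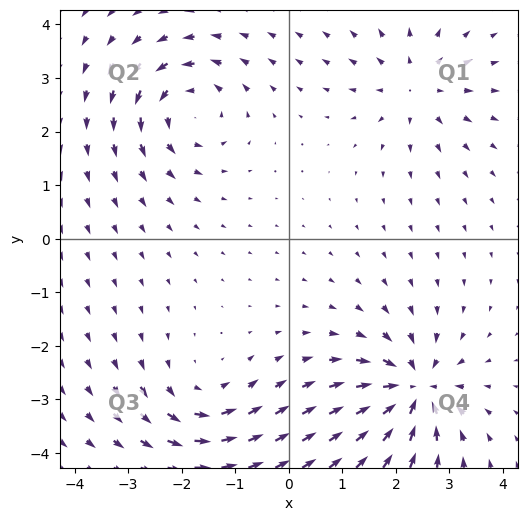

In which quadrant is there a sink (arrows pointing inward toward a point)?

The sink sits at approximately (2.3, -2.8), which lies in quadrant Q4. The divergence there is about -7, negative as expected for a sink.

Q4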